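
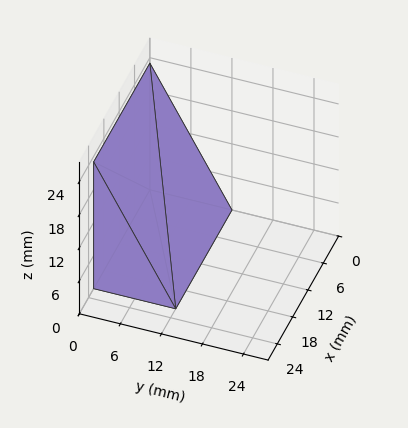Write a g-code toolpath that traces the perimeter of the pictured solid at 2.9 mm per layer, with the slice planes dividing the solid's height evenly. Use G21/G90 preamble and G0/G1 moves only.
Reading the render: the shape is a wedge (ramp): 22 × 12 mm base, rising to 23 mm along the y=0 edge and sloping linearly to z=0 at y=12 (dimensions read to the nearest mm from the axis ticks). For the g-code, the solid's height is divided into equal slices at the stated Δz and each level perimeter traced with G1 moves after a G0 lift.

; perimeter-only toolpath
G21 ; units = mm
G90 ; absolute positioning
G28 ; home
; layer 1
G0 Z2.9
G0 X0.0 Y0.0
G1 X22.0 Y0.0
G1 X22.0 Y10.5
G1 X0.0 Y10.5
G1 X0.0 Y0.0
; layer 2
G0 Z5.8
G0 X0.0 Y0.0
G1 X22.0 Y0.0
G1 X22.0 Y9.0
G1 X0.0 Y9.0
G1 X0.0 Y0.0
; layer 3
G0 Z8.6
G0 X0.0 Y0.0
G1 X22.0 Y0.0
G1 X22.0 Y7.5
G1 X0.0 Y7.5
G1 X0.0 Y0.0
; layer 4
G0 Z11.5
G0 X0.0 Y0.0
G1 X22.0 Y0.0
G1 X22.0 Y6.0
G1 X0.0 Y6.0
G1 X0.0 Y0.0
; layer 5
G0 Z14.4
G0 X0.0 Y0.0
G1 X22.0 Y0.0
G1 X22.0 Y4.5
G1 X0.0 Y4.5
G1 X0.0 Y0.0
; layer 6
G0 Z17.2
G0 X0.0 Y0.0
G1 X22.0 Y0.0
G1 X22.0 Y3.0
G1 X0.0 Y3.0
G1 X0.0 Y0.0
; layer 7
G0 Z20.1
G0 X0.0 Y0.0
G1 X22.0 Y0.0
G1 X22.0 Y1.5
G1 X0.0 Y1.5
G1 X0.0 Y0.0
M2 ; end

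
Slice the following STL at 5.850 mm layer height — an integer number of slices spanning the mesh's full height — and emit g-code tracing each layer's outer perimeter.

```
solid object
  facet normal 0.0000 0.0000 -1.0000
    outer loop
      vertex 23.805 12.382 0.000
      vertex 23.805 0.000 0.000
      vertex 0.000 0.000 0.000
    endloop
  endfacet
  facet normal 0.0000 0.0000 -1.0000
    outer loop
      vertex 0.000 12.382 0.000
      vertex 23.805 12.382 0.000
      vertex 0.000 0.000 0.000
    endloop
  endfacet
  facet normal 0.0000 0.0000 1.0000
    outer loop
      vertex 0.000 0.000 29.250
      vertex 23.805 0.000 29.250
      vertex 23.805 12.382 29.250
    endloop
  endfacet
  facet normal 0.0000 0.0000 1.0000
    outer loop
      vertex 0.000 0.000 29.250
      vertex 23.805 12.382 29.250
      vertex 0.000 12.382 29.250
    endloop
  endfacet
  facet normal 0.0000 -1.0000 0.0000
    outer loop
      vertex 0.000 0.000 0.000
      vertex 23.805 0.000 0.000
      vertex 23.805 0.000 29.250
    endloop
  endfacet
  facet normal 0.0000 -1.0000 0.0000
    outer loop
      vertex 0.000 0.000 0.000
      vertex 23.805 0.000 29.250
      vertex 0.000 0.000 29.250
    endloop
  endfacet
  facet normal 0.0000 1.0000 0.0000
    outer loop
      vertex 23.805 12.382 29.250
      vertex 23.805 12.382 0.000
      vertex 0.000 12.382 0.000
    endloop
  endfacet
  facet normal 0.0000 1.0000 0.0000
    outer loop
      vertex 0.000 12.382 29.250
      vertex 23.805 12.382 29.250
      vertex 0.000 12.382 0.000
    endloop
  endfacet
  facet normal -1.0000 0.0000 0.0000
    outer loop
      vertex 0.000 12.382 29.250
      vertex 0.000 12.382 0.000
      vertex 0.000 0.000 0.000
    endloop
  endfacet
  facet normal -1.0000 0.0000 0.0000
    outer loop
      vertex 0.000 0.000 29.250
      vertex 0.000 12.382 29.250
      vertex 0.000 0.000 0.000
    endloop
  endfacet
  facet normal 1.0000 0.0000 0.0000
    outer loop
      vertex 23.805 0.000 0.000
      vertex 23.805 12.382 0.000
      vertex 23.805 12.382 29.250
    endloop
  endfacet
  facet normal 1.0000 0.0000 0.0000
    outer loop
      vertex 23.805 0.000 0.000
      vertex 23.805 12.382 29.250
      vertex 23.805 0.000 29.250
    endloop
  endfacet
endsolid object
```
; perimeter-only toolpath
G21 ; units = mm
G90 ; absolute positioning
G28 ; home
; layer 1
G0 Z5.850
G0 X0.000 Y0.000
G1 X23.805 Y0.000
G1 X23.805 Y12.382
G1 X0.000 Y12.382
G1 X0.000 Y0.000
; layer 2
G0 Z11.700
G0 X0.000 Y0.000
G1 X23.805 Y0.000
G1 X23.805 Y12.382
G1 X0.000 Y12.382
G1 X0.000 Y0.000
; layer 3
G0 Z17.550
G0 X0.000 Y0.000
G1 X23.805 Y0.000
G1 X23.805 Y12.382
G1 X0.000 Y12.382
G1 X0.000 Y0.000
; layer 4
G0 Z23.400
G0 X0.000 Y0.000
G1 X23.805 Y0.000
G1 X23.805 Y12.382
G1 X0.000 Y12.382
G1 X0.000 Y0.000
; layer 5
G0 Z29.250
G0 X0.000 Y0.000
G1 X23.805 Y0.000
G1 X23.805 Y12.382
G1 X0.000 Y12.382
G1 X0.000 Y0.000
M2 ; end

The solid is a rectangular box, roughly 23.8 × 12.4 mm footprint and 29.2 mm tall. Slicing at Δz = 5.850 mm — 5 equal slices spanning the solid's height, so layer i sits at z = i·h/5 — gives 5 non-empty perimeters. Each is a 4-segment closed polygon; G0 lifts to the layer z and rapids to the start vertex, then G1 traces the edges.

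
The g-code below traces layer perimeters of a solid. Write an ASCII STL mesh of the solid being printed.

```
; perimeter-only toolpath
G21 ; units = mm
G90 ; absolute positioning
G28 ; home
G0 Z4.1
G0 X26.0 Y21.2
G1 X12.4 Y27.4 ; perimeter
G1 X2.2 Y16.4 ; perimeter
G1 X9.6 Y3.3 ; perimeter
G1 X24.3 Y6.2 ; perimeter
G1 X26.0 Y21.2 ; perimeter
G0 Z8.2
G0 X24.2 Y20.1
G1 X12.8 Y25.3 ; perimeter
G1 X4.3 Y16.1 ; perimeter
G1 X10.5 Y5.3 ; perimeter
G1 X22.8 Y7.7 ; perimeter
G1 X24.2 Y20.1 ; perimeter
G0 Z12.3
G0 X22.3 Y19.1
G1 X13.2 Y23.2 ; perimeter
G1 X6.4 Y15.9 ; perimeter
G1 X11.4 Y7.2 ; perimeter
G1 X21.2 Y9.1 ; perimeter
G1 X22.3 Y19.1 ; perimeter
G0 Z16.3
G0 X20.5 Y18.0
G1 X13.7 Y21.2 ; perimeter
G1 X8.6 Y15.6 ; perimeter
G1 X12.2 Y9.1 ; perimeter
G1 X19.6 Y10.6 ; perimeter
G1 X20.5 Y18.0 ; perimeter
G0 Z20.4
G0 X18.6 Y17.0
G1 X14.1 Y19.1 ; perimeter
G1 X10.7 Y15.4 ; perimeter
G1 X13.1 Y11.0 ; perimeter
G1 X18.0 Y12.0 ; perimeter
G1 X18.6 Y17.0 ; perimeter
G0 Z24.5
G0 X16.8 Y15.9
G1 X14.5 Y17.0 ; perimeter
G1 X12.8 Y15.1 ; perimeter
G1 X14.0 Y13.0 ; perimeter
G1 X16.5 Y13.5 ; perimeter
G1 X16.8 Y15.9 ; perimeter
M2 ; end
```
solid part
  facet normal 0.0000 0.0000 -1.0000
    outer loop
      vertex 0.1 16.6 0.0
      vertex 12.0 29.5 0.0
      vertex 27.9 22.2 0.0
    endloop
  endfacet
  facet normal 0.0000 0.0000 -1.0000
    outer loop
      vertex 8.7 1.4 0.0
      vertex 0.1 16.6 0.0
      vertex 27.9 22.2 0.0
    endloop
  endfacet
  facet normal 0.0000 0.0000 -1.0000
    outer loop
      vertex 25.9 4.8 0.0
      vertex 8.7 1.4 0.0
      vertex 27.9 22.2 0.0
    endloop
  endfacet
  facet normal 0.3845 0.8374 0.3885
    outer loop
      vertex 27.9 22.2 0.0
      vertex 12.0 29.5 0.0
      vertex 14.9 14.9 28.6
    endloop
  endfacet
  facet normal -0.6775 0.6250 0.3878
    outer loop
      vertex 12.0 29.5 0.0
      vertex 0.1 16.6 0.0
      vertex 14.9 14.9 28.6
    endloop
  endfacet
  facet normal -0.8021 -0.4538 0.3881
    outer loop
      vertex 0.1 16.6 0.0
      vertex 8.7 1.4 0.0
      vertex 14.9 14.9 28.6
    endloop
  endfacet
  facet normal 0.1787 -0.9041 0.3880
    outer loop
      vertex 8.7 1.4 0.0
      vertex 25.9 4.8 0.0
      vertex 14.9 14.9 28.6
    endloop
  endfacet
  facet normal 0.9152 -0.1052 0.3891
    outer loop
      vertex 25.9 4.8 0.0
      vertex 27.9 22.2 0.0
      vertex 14.9 14.9 28.6
    endloop
  endfacet
endsolid part

The G0 Z moves step by Δz≈4.1 mm. The G1 loops shrink linearly with z, so the solid tapers from its base footprint up to z≈28.6. Closing with a flat bottom cap and the tapered top and triangulating gives 8 facets — a regular 5-sided pyramid, base circumscribed radius ≈ 14.9 mm, apex at z ≈ 28.6 mm.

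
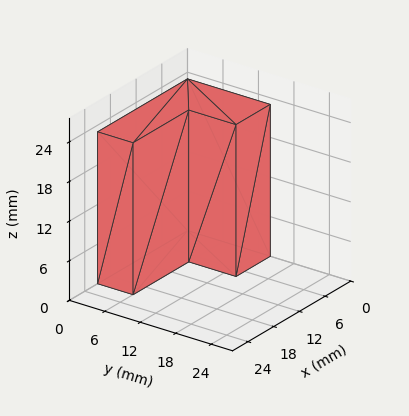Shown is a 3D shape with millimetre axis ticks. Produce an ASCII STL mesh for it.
Reading the render: the shape is an L-shaped prism: outer 21 × 14 mm, arm thicknesses ≈ 6 mm (horizontal) and 8 mm (vertical), extruded 23 mm in z (dimensions read to the nearest mm from the axis ticks). For the STL, each face is triangulated and given an outward normal.

solid part
  facet normal 0.0000 0.0000 -1.0000
    outer loop
      vertex 21.00 6.00 0.00
      vertex 21.00 0.00 0.00
      vertex 0.00 0.00 0.00
    endloop
  endfacet
  facet normal 0.0000 0.0000 -1.0000
    outer loop
      vertex 8.00 6.00 0.00
      vertex 21.00 6.00 0.00
      vertex 0.00 0.00 0.00
    endloop
  endfacet
  facet normal 0.0000 0.0000 -1.0000
    outer loop
      vertex 8.00 14.00 0.00
      vertex 8.00 6.00 0.00
      vertex 0.00 0.00 0.00
    endloop
  endfacet
  facet normal 0.0000 0.0000 -1.0000
    outer loop
      vertex 0.00 14.00 0.00
      vertex 8.00 14.00 0.00
      vertex 0.00 0.00 0.00
    endloop
  endfacet
  facet normal 0.0000 0.0000 1.0000
    outer loop
      vertex 0.00 0.00 23.00
      vertex 21.00 0.00 23.00
      vertex 21.00 6.00 23.00
    endloop
  endfacet
  facet normal 0.0000 0.0000 1.0000
    outer loop
      vertex 0.00 0.00 23.00
      vertex 21.00 6.00 23.00
      vertex 8.00 6.00 23.00
    endloop
  endfacet
  facet normal 0.0000 0.0000 1.0000
    outer loop
      vertex 0.00 0.00 23.00
      vertex 8.00 6.00 23.00
      vertex 8.00 14.00 23.00
    endloop
  endfacet
  facet normal 0.0000 0.0000 1.0000
    outer loop
      vertex 0.00 0.00 23.00
      vertex 8.00 14.00 23.00
      vertex 0.00 14.00 23.00
    endloop
  endfacet
  facet normal 0.0000 -1.0000 0.0000
    outer loop
      vertex 0.00 0.00 0.00
      vertex 21.00 0.00 0.00
      vertex 21.00 0.00 23.00
    endloop
  endfacet
  facet normal 0.0000 -1.0000 0.0000
    outer loop
      vertex 0.00 0.00 0.00
      vertex 21.00 0.00 23.00
      vertex 0.00 0.00 23.00
    endloop
  endfacet
  facet normal 1.0000 0.0000 0.0000
    outer loop
      vertex 21.00 0.00 0.00
      vertex 21.00 6.00 0.00
      vertex 21.00 6.00 23.00
    endloop
  endfacet
  facet normal 1.0000 0.0000 0.0000
    outer loop
      vertex 21.00 0.00 0.00
      vertex 21.00 6.00 23.00
      vertex 21.00 0.00 23.00
    endloop
  endfacet
  facet normal 0.0000 1.0000 0.0000
    outer loop
      vertex 21.00 6.00 0.00
      vertex 8.00 6.00 0.00
      vertex 8.00 6.00 23.00
    endloop
  endfacet
  facet normal 0.0000 1.0000 0.0000
    outer loop
      vertex 21.00 6.00 0.00
      vertex 8.00 6.00 23.00
      vertex 21.00 6.00 23.00
    endloop
  endfacet
  facet normal 1.0000 0.0000 0.0000
    outer loop
      vertex 8.00 6.00 0.00
      vertex 8.00 14.00 0.00
      vertex 8.00 14.00 23.00
    endloop
  endfacet
  facet normal 1.0000 0.0000 0.0000
    outer loop
      vertex 8.00 6.00 0.00
      vertex 8.00 14.00 23.00
      vertex 8.00 6.00 23.00
    endloop
  endfacet
  facet normal 0.0000 1.0000 0.0000
    outer loop
      vertex 8.00 14.00 0.00
      vertex 0.00 14.00 0.00
      vertex 0.00 14.00 23.00
    endloop
  endfacet
  facet normal 0.0000 1.0000 0.0000
    outer loop
      vertex 8.00 14.00 0.00
      vertex 0.00 14.00 23.00
      vertex 8.00 14.00 23.00
    endloop
  endfacet
  facet normal -1.0000 0.0000 0.0000
    outer loop
      vertex 0.00 14.00 0.00
      vertex 0.00 0.00 0.00
      vertex 0.00 0.00 23.00
    endloop
  endfacet
  facet normal -1.0000 0.0000 0.0000
    outer loop
      vertex 0.00 14.00 0.00
      vertex 0.00 0.00 23.00
      vertex 0.00 14.00 23.00
    endloop
  endfacet
endsolid part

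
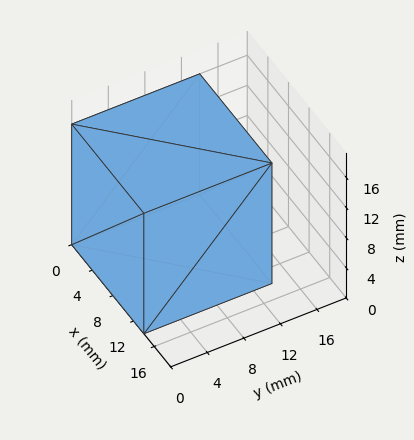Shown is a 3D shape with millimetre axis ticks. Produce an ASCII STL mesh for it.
Reading the render: the shape is a rectangular box, roughly 14 × 14 mm footprint and 16 mm tall (dimensions read to the nearest mm from the axis ticks). For the STL, each face is triangulated and given an outward normal.

solid part
  facet normal 0.0000 0.0000 -1.0000
    outer loop
      vertex 14.000 14.000 0.000
      vertex 14.000 0.000 0.000
      vertex 0.000 0.000 0.000
    endloop
  endfacet
  facet normal 0.0000 0.0000 -1.0000
    outer loop
      vertex 0.000 14.000 0.000
      vertex 14.000 14.000 0.000
      vertex 0.000 0.000 0.000
    endloop
  endfacet
  facet normal 0.0000 0.0000 1.0000
    outer loop
      vertex 0.000 0.000 16.000
      vertex 14.000 0.000 16.000
      vertex 14.000 14.000 16.000
    endloop
  endfacet
  facet normal 0.0000 0.0000 1.0000
    outer loop
      vertex 0.000 0.000 16.000
      vertex 14.000 14.000 16.000
      vertex 0.000 14.000 16.000
    endloop
  endfacet
  facet normal 0.0000 -1.0000 0.0000
    outer loop
      vertex 0.000 0.000 0.000
      vertex 14.000 0.000 0.000
      vertex 14.000 0.000 16.000
    endloop
  endfacet
  facet normal 0.0000 -1.0000 0.0000
    outer loop
      vertex 0.000 0.000 0.000
      vertex 14.000 0.000 16.000
      vertex 0.000 0.000 16.000
    endloop
  endfacet
  facet normal 0.0000 1.0000 0.0000
    outer loop
      vertex 14.000 14.000 16.000
      vertex 14.000 14.000 0.000
      vertex 0.000 14.000 0.000
    endloop
  endfacet
  facet normal 0.0000 1.0000 0.0000
    outer loop
      vertex 0.000 14.000 16.000
      vertex 14.000 14.000 16.000
      vertex 0.000 14.000 0.000
    endloop
  endfacet
  facet normal -1.0000 0.0000 0.0000
    outer loop
      vertex 0.000 14.000 16.000
      vertex 0.000 14.000 0.000
      vertex 0.000 0.000 0.000
    endloop
  endfacet
  facet normal -1.0000 0.0000 0.0000
    outer loop
      vertex 0.000 0.000 16.000
      vertex 0.000 14.000 16.000
      vertex 0.000 0.000 0.000
    endloop
  endfacet
  facet normal 1.0000 0.0000 0.0000
    outer loop
      vertex 14.000 0.000 0.000
      vertex 14.000 14.000 0.000
      vertex 14.000 14.000 16.000
    endloop
  endfacet
  facet normal 1.0000 0.0000 0.0000
    outer loop
      vertex 14.000 0.000 0.000
      vertex 14.000 14.000 16.000
      vertex 14.000 0.000 16.000
    endloop
  endfacet
endsolid part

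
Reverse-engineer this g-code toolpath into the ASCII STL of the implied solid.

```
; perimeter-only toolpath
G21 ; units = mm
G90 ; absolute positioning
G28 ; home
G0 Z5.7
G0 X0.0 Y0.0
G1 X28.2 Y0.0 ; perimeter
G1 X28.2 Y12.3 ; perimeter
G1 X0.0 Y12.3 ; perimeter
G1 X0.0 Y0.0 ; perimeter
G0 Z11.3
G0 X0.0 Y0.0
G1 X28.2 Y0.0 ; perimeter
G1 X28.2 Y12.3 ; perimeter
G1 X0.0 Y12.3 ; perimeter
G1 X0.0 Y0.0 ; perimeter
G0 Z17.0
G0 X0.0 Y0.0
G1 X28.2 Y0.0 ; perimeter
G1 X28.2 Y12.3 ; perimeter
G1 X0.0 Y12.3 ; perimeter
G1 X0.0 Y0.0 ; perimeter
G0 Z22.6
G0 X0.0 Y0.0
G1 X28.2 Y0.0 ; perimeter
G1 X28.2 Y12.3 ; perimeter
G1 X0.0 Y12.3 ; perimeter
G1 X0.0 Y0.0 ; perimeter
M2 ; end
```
solid part
  facet normal 0.0000 0.0000 -1.0000
    outer loop
      vertex 28.2 12.3 0.0
      vertex 28.2 0.0 0.0
      vertex 0.0 0.0 0.0
    endloop
  endfacet
  facet normal 0.0000 0.0000 -1.0000
    outer loop
      vertex 0.0 12.3 0.0
      vertex 28.2 12.3 0.0
      vertex 0.0 0.0 0.0
    endloop
  endfacet
  facet normal 0.0000 0.0000 1.0000
    outer loop
      vertex 0.0 0.0 22.6
      vertex 28.2 0.0 22.6
      vertex 28.2 12.3 22.6
    endloop
  endfacet
  facet normal 0.0000 0.0000 1.0000
    outer loop
      vertex 0.0 0.0 22.6
      vertex 28.2 12.3 22.6
      vertex 0.0 12.3 22.6
    endloop
  endfacet
  facet normal 0.0000 -1.0000 0.0000
    outer loop
      vertex 0.0 0.0 0.0
      vertex 28.2 0.0 0.0
      vertex 28.2 0.0 22.6
    endloop
  endfacet
  facet normal 0.0000 -1.0000 0.0000
    outer loop
      vertex 0.0 0.0 0.0
      vertex 28.2 0.0 22.6
      vertex 0.0 0.0 22.6
    endloop
  endfacet
  facet normal 0.0000 1.0000 0.0000
    outer loop
      vertex 28.2 12.3 22.6
      vertex 28.2 12.3 0.0
      vertex 0.0 12.3 0.0
    endloop
  endfacet
  facet normal 0.0000 1.0000 0.0000
    outer loop
      vertex 0.0 12.3 22.6
      vertex 28.2 12.3 22.6
      vertex 0.0 12.3 0.0
    endloop
  endfacet
  facet normal -1.0000 0.0000 0.0000
    outer loop
      vertex 0.0 12.3 22.6
      vertex 0.0 12.3 0.0
      vertex 0.0 0.0 0.0
    endloop
  endfacet
  facet normal -1.0000 0.0000 0.0000
    outer loop
      vertex 0.0 0.0 22.6
      vertex 0.0 12.3 22.6
      vertex 0.0 0.0 0.0
    endloop
  endfacet
  facet normal 1.0000 0.0000 0.0000
    outer loop
      vertex 28.2 0.0 0.0
      vertex 28.2 12.3 0.0
      vertex 28.2 12.3 22.6
    endloop
  endfacet
  facet normal 1.0000 0.0000 0.0000
    outer loop
      vertex 28.2 0.0 0.0
      vertex 28.2 12.3 22.6
      vertex 28.2 0.0 22.6
    endloop
  endfacet
endsolid part

The G0 Z moves step by Δz≈5.7 mm. Every layer's G1 loop is the same polygon, so the solid is a straight extrusion of it from z=0 to z≈22.6. Closing with flat bottom and top caps and triangulating gives 12 facets — a rectangular box, roughly 28.2 × 12.3 mm footprint and 22.6 mm tall.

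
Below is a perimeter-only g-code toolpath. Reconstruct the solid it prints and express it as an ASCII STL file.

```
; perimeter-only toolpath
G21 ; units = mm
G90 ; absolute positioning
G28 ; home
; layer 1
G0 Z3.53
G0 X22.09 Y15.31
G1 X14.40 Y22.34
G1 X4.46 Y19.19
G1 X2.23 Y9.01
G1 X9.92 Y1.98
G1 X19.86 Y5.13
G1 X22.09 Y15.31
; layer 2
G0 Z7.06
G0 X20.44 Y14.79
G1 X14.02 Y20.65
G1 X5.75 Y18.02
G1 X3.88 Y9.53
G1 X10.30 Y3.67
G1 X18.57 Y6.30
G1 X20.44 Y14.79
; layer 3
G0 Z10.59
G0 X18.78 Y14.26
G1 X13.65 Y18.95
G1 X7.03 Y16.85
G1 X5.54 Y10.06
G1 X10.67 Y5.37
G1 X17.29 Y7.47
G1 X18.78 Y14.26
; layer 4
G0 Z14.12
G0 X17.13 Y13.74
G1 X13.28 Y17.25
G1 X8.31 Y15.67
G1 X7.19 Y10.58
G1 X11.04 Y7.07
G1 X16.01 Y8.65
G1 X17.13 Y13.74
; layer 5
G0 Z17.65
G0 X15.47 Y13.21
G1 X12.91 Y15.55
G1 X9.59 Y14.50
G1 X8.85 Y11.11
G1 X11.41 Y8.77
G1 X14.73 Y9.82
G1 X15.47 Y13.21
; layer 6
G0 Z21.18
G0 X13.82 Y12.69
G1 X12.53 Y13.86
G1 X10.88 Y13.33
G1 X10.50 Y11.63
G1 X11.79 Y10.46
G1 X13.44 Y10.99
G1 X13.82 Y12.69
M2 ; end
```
solid part
  facet normal 0.0000 0.0000 -1.0000
    outer loop
      vertex 3.18 20.36 0.00
      vertex 14.77 24.04 0.00
      vertex 23.75 15.84 0.00
    endloop
  endfacet
  facet normal 0.0000 0.0000 -1.0000
    outer loop
      vertex 0.57 8.48 0.00
      vertex 3.18 20.36 0.00
      vertex 23.75 15.84 0.00
    endloop
  endfacet
  facet normal 0.0000 0.0000 -1.0000
    outer loop
      vertex 9.55 0.28 0.00
      vertex 0.57 8.48 0.00
      vertex 23.75 15.84 0.00
    endloop
  endfacet
  facet normal 0.0000 0.0000 -1.0000
    outer loop
      vertex 21.14 3.96 0.00
      vertex 9.55 0.28 0.00
      vertex 23.75 15.84 0.00
    endloop
  endfacet
  facet normal 0.6203 0.6793 0.3921
    outer loop
      vertex 23.75 15.84 0.00
      vertex 14.77 24.04 0.00
      vertex 12.16 12.16 24.71
    endloop
  endfacet
  facet normal -0.2784 0.8768 0.3921
    outer loop
      vertex 14.77 24.04 0.00
      vertex 3.18 20.36 0.00
      vertex 12.16 12.16 24.71
    endloop
  endfacet
  facet normal -0.8985 0.1974 0.3920
    outer loop
      vertex 3.18 20.36 0.00
      vertex 0.57 8.48 0.00
      vertex 12.16 12.16 24.71
    endloop
  endfacet
  facet normal -0.6203 -0.6793 0.3921
    outer loop
      vertex 0.57 8.48 0.00
      vertex 9.55 0.28 0.00
      vertex 12.16 12.16 24.71
    endloop
  endfacet
  facet normal 0.2784 -0.8768 0.3921
    outer loop
      vertex 9.55 0.28 0.00
      vertex 21.14 3.96 0.00
      vertex 12.16 12.16 24.71
    endloop
  endfacet
  facet normal 0.8985 -0.1974 0.3920
    outer loop
      vertex 21.14 3.96 0.00
      vertex 23.75 15.84 0.00
      vertex 12.16 12.16 24.71
    endloop
  endfacet
endsolid part

The G0 Z moves step by Δz≈3.53 mm. The G1 loops shrink linearly with z, so the solid tapers from its base footprint up to z≈24.7. Closing with a flat bottom cap and the tapered top and triangulating gives 10 facets — a regular 6-sided pyramid, base circumscribed radius ≈ 12.2 mm, apex at z ≈ 24.7 mm.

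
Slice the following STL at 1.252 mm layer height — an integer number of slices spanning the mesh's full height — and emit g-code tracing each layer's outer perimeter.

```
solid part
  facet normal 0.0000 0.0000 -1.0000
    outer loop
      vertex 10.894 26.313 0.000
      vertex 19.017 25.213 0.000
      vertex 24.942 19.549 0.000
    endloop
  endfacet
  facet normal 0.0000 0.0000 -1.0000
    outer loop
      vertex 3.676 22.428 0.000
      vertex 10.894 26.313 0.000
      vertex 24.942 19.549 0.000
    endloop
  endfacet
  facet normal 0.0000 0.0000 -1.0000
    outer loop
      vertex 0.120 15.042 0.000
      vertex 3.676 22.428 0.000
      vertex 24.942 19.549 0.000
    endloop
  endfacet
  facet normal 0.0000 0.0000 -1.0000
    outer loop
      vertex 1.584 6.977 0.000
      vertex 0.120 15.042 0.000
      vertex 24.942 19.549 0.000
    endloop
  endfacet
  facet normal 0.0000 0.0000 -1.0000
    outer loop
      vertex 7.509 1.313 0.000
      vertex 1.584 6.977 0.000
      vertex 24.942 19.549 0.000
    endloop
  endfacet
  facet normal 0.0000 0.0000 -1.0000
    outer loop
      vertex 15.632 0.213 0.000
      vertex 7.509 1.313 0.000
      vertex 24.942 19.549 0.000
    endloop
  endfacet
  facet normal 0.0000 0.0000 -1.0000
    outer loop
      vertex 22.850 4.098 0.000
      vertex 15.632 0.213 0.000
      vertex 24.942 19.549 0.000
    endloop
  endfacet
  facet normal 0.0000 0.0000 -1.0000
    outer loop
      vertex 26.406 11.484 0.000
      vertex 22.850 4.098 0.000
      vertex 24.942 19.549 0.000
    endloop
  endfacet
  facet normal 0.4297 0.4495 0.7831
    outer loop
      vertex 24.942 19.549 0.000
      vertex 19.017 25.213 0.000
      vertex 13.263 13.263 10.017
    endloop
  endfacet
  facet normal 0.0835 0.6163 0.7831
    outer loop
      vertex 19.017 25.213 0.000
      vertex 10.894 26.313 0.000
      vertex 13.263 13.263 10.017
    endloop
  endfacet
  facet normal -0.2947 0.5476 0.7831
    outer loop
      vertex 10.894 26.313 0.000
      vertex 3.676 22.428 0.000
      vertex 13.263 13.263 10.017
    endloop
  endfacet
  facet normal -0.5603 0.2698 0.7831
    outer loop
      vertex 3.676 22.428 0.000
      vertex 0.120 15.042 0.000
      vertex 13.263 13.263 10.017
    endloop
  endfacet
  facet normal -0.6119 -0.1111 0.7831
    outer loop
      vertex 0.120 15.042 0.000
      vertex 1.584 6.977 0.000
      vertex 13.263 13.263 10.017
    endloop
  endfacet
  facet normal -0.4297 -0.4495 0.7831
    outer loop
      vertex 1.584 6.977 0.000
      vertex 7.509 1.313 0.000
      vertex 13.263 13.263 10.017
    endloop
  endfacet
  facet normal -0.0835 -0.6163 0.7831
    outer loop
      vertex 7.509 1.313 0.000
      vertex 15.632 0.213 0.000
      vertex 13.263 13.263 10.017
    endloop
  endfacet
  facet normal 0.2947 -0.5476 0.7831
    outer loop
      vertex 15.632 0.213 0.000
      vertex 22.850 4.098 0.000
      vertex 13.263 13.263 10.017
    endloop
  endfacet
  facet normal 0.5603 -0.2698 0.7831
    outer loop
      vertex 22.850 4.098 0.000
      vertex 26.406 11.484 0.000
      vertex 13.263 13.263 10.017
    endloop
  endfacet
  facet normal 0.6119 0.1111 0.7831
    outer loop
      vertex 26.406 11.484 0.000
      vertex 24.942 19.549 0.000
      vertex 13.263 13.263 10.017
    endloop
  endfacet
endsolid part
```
; perimeter-only toolpath
G21 ; units = mm
G90 ; absolute positioning
G28 ; home
; layer 1
G0 Z1.252
G0 X23.482 Y18.763
G1 X18.298 Y23.719
G1 X11.190 Y24.682
G1 X4.874 Y21.282
G1 X1.763 Y14.820
G1 X3.044 Y7.763
G1 X8.228 Y2.807
G1 X15.336 Y1.844
G1 X21.652 Y5.244
G1 X24.763 Y11.706
G1 X23.482 Y18.763
; layer 2
G0 Z2.504
G0 X22.022 Y17.977
G1 X17.579 Y22.226
G1 X11.486 Y23.050
G1 X6.073 Y20.137
G1 X3.406 Y14.597
G1 X4.504 Y8.549
G1 X8.947 Y4.300
G1 X15.040 Y3.475
G1 X20.453 Y6.389
G1 X23.120 Y11.929
G1 X22.022 Y17.977
; layer 3
G0 Z3.756
G0 X20.562 Y17.192
G1 X16.859 Y20.732
G1 X11.782 Y21.419
G1 X7.271 Y18.991
G1 X5.049 Y14.375
G1 X5.964 Y9.334
G1 X9.667 Y5.794
G1 X14.744 Y5.107
G1 X19.255 Y7.535
G1 X21.477 Y12.151
G1 X20.562 Y17.192
; layer 4
G0 Z5.008
G0 X19.102 Y16.406
G1 X16.140 Y19.238
G1 X12.079 Y19.788
G1 X8.470 Y17.846
G1 X6.691 Y14.152
G1 X7.423 Y10.120
G1 X10.386 Y7.288
G1 X14.447 Y6.738
G1 X18.056 Y8.681
G1 X19.834 Y12.373
G1 X19.102 Y16.406
; layer 5
G0 Z6.261
G0 X17.643 Y15.620
G1 X15.421 Y17.744
G1 X12.375 Y18.157
G1 X9.668 Y16.700
G1 X8.334 Y13.930
G1 X8.883 Y10.906
G1 X11.105 Y8.782
G1 X14.151 Y8.369
G1 X16.858 Y9.826
G1 X18.192 Y12.596
G1 X17.643 Y15.620
; layer 6
G0 Z7.513
G0 X16.183 Y14.835
G1 X14.701 Y16.251
G1 X12.671 Y16.526
G1 X10.866 Y15.554
G1 X9.977 Y13.708
G1 X10.343 Y11.692
G1 X11.825 Y10.276
G1 X13.855 Y10.001
G1 X15.660 Y10.972
G1 X16.549 Y12.818
G1 X16.183 Y14.835
; layer 7
G0 Z8.765
G0 X14.723 Y14.049
G1 X13.982 Y14.757
G1 X12.967 Y14.894
G1 X12.065 Y14.409
G1 X11.620 Y13.485
G1 X11.803 Y12.477
G1 X12.544 Y11.769
G1 X13.559 Y11.632
G1 X14.461 Y12.117
G1 X14.906 Y13.041
G1 X14.723 Y14.049
M2 ; end

The solid is a regular 10-sided pyramid, base circumscribed radius ≈ 13.3 mm, apex at z ≈ 10 mm. Slicing at Δz = 1.252 mm — 8 equal slices spanning the solid's height, so layer i sits at z = i·h/8 — gives 7 non-empty perimeters. Each is a 10-segment closed polygon; G0 lifts to the layer z and rapids to the start vertex, then G1 traces the edges. The cross-section shrinks linearly with z (the slice at the apex is degenerate and omitted).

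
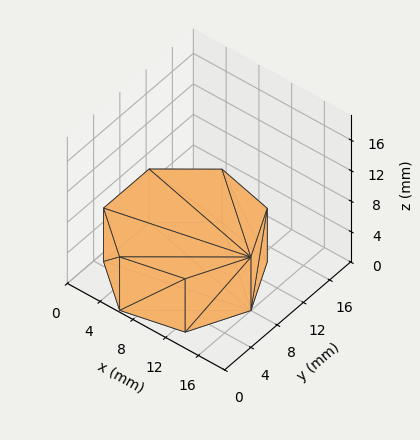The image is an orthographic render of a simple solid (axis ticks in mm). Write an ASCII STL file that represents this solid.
Reading the render: the shape is a regular 7-sided prism (a cylinder approximated with 7 flat sides), circumscribed radius ≈ 8 mm, height ≈ 7 mm (dimensions read to the nearest mm from the axis ticks). For the STL, each face is triangulated and given an outward normal.

solid part
  facet normal 0.0000 0.0000 -1.0000
    outer loop
      vertex 6.220 15.799 0.000
      vertex 12.988 14.255 0.000
      vertex 16.000 8.000 0.000
    endloop
  endfacet
  facet normal 0.0000 0.0000 -1.0000
    outer loop
      vertex 0.792 11.471 0.000
      vertex 6.220 15.799 0.000
      vertex 16.000 8.000 0.000
    endloop
  endfacet
  facet normal 0.0000 0.0000 -1.0000
    outer loop
      vertex 0.792 4.529 0.000
      vertex 0.792 11.471 0.000
      vertex 16.000 8.000 0.000
    endloop
  endfacet
  facet normal 0.0000 0.0000 -1.0000
    outer loop
      vertex 6.220 0.201 0.000
      vertex 0.792 4.529 0.000
      vertex 16.000 8.000 0.000
    endloop
  endfacet
  facet normal 0.0000 0.0000 -1.0000
    outer loop
      vertex 12.988 1.745 0.000
      vertex 6.220 0.201 0.000
      vertex 16.000 8.000 0.000
    endloop
  endfacet
  facet normal 0.0000 0.0000 1.0000
    outer loop
      vertex 16.000 8.000 7.000
      vertex 12.988 14.255 7.000
      vertex 6.220 15.799 7.000
    endloop
  endfacet
  facet normal 0.0000 0.0000 1.0000
    outer loop
      vertex 16.000 8.000 7.000
      vertex 6.220 15.799 7.000
      vertex 0.792 11.471 7.000
    endloop
  endfacet
  facet normal 0.0000 0.0000 1.0000
    outer loop
      vertex 16.000 8.000 7.000
      vertex 0.792 11.471 7.000
      vertex 0.792 4.529 7.000
    endloop
  endfacet
  facet normal 0.0000 0.0000 1.0000
    outer loop
      vertex 16.000 8.000 7.000
      vertex 0.792 4.529 7.000
      vertex 6.220 0.201 7.000
    endloop
  endfacet
  facet normal 0.0000 0.0000 1.0000
    outer loop
      vertex 16.000 8.000 7.000
      vertex 6.220 0.201 7.000
      vertex 12.988 1.745 7.000
    endloop
  endfacet
  facet normal 0.9010 0.4339 0.0000
    outer loop
      vertex 16.000 8.000 0.000
      vertex 12.988 14.255 0.000
      vertex 12.988 14.255 7.000
    endloop
  endfacet
  facet normal 0.9010 0.4339 0.0000
    outer loop
      vertex 16.000 8.000 0.000
      vertex 12.988 14.255 7.000
      vertex 16.000 8.000 7.000
    endloop
  endfacet
  facet normal 0.2224 0.9750 0.0000
    outer loop
      vertex 12.988 14.255 0.000
      vertex 6.220 15.799 0.000
      vertex 6.220 15.799 7.000
    endloop
  endfacet
  facet normal 0.2224 0.9750 0.0000
    outer loop
      vertex 12.988 14.255 0.000
      vertex 6.220 15.799 7.000
      vertex 12.988 14.255 7.000
    endloop
  endfacet
  facet normal -0.6234 0.7819 0.0000
    outer loop
      vertex 6.220 15.799 0.000
      vertex 0.792 11.471 0.000
      vertex 0.792 11.471 7.000
    endloop
  endfacet
  facet normal -0.6234 0.7819 0.0000
    outer loop
      vertex 6.220 15.799 0.000
      vertex 0.792 11.471 7.000
      vertex 6.220 15.799 7.000
    endloop
  endfacet
  facet normal -1.0000 0.0000 0.0000
    outer loop
      vertex 0.792 11.471 0.000
      vertex 0.792 4.529 0.000
      vertex 0.792 4.529 7.000
    endloop
  endfacet
  facet normal -1.0000 0.0000 0.0000
    outer loop
      vertex 0.792 11.471 0.000
      vertex 0.792 4.529 7.000
      vertex 0.792 11.471 7.000
    endloop
  endfacet
  facet normal -0.6234 -0.7819 0.0000
    outer loop
      vertex 0.792 4.529 0.000
      vertex 6.220 0.201 0.000
      vertex 6.220 0.201 7.000
    endloop
  endfacet
  facet normal -0.6234 -0.7819 0.0000
    outer loop
      vertex 0.792 4.529 0.000
      vertex 6.220 0.201 7.000
      vertex 0.792 4.529 7.000
    endloop
  endfacet
  facet normal 0.2224 -0.9750 0.0000
    outer loop
      vertex 6.220 0.201 0.000
      vertex 12.988 1.745 0.000
      vertex 12.988 1.745 7.000
    endloop
  endfacet
  facet normal 0.2224 -0.9750 0.0000
    outer loop
      vertex 6.220 0.201 0.000
      vertex 12.988 1.745 7.000
      vertex 6.220 0.201 7.000
    endloop
  endfacet
  facet normal 0.9010 -0.4339 0.0000
    outer loop
      vertex 12.988 1.745 0.000
      vertex 16.000 8.000 0.000
      vertex 16.000 8.000 7.000
    endloop
  endfacet
  facet normal 0.9010 -0.4339 0.0000
    outer loop
      vertex 12.988 1.745 0.000
      vertex 16.000 8.000 7.000
      vertex 12.988 1.745 7.000
    endloop
  endfacet
endsolid part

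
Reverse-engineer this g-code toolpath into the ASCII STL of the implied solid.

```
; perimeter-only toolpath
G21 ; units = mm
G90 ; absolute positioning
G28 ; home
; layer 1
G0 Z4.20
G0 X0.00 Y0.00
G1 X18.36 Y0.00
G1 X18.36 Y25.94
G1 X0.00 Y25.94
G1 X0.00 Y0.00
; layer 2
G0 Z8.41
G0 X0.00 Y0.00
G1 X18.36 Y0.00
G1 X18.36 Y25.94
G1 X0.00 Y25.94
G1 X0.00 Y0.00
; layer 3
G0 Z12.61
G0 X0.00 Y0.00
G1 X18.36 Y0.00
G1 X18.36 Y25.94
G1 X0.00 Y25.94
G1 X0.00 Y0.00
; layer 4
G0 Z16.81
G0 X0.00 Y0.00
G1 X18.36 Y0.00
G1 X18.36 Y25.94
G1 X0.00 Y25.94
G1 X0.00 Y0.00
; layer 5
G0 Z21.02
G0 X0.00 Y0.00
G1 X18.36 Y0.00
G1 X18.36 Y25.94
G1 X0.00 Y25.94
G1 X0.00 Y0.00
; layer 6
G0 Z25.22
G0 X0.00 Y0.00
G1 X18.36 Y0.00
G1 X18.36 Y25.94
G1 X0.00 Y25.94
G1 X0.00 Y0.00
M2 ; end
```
solid part
  facet normal 0.0000 0.0000 -1.0000
    outer loop
      vertex 18.36 25.94 0.00
      vertex 18.36 0.00 0.00
      vertex 0.00 0.00 0.00
    endloop
  endfacet
  facet normal 0.0000 0.0000 -1.0000
    outer loop
      vertex 0.00 25.94 0.00
      vertex 18.36 25.94 0.00
      vertex 0.00 0.00 0.00
    endloop
  endfacet
  facet normal 0.0000 0.0000 1.0000
    outer loop
      vertex 0.00 0.00 25.22
      vertex 18.36 0.00 25.22
      vertex 18.36 25.94 25.22
    endloop
  endfacet
  facet normal 0.0000 0.0000 1.0000
    outer loop
      vertex 0.00 0.00 25.22
      vertex 18.36 25.94 25.22
      vertex 0.00 25.94 25.22
    endloop
  endfacet
  facet normal 0.0000 -1.0000 0.0000
    outer loop
      vertex 0.00 0.00 0.00
      vertex 18.36 0.00 0.00
      vertex 18.36 0.00 25.22
    endloop
  endfacet
  facet normal 0.0000 -1.0000 0.0000
    outer loop
      vertex 0.00 0.00 0.00
      vertex 18.36 0.00 25.22
      vertex 0.00 0.00 25.22
    endloop
  endfacet
  facet normal 0.0000 1.0000 0.0000
    outer loop
      vertex 18.36 25.94 25.22
      vertex 18.36 25.94 0.00
      vertex 0.00 25.94 0.00
    endloop
  endfacet
  facet normal 0.0000 1.0000 0.0000
    outer loop
      vertex 0.00 25.94 25.22
      vertex 18.36 25.94 25.22
      vertex 0.00 25.94 0.00
    endloop
  endfacet
  facet normal -1.0000 0.0000 0.0000
    outer loop
      vertex 0.00 25.94 25.22
      vertex 0.00 25.94 0.00
      vertex 0.00 0.00 0.00
    endloop
  endfacet
  facet normal -1.0000 0.0000 0.0000
    outer loop
      vertex 0.00 0.00 25.22
      vertex 0.00 25.94 25.22
      vertex 0.00 0.00 0.00
    endloop
  endfacet
  facet normal 1.0000 0.0000 0.0000
    outer loop
      vertex 18.36 0.00 0.00
      vertex 18.36 25.94 0.00
      vertex 18.36 25.94 25.22
    endloop
  endfacet
  facet normal 1.0000 0.0000 0.0000
    outer loop
      vertex 18.36 0.00 0.00
      vertex 18.36 25.94 25.22
      vertex 18.36 0.00 25.22
    endloop
  endfacet
endsolid part

The G0 Z moves step by Δz≈4.20 mm. Every layer's G1 loop is the same polygon, so the solid is a straight extrusion of it from z=0 to z≈25.2. Closing with flat bottom and top caps and triangulating gives 12 facets — a rectangular box, roughly 18.4 × 25.9 mm footprint and 25.2 mm tall.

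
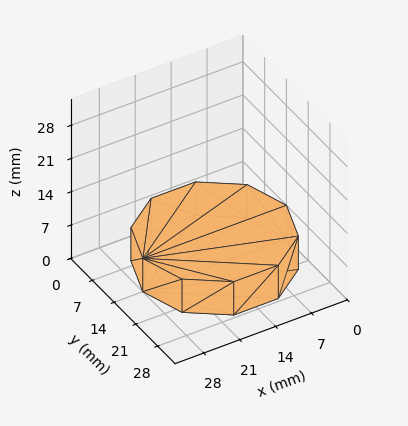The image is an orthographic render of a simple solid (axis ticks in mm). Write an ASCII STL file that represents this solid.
Reading the render: the shape is a regular 10-sided prism (a cylinder approximated with 10 flat sides), circumscribed radius ≈ 14 mm, height ≈ 7 mm (dimensions read to the nearest mm from the axis ticks). For the STL, each face is triangulated and given an outward normal.

solid part
  facet normal 0.0000 0.0000 -1.0000
    outer loop
      vertex 18.33 27.31 0.00
      vertex 25.33 22.23 0.00
      vertex 28.00 14.00 0.00
    endloop
  endfacet
  facet normal 0.0000 0.0000 -1.0000
    outer loop
      vertex 9.67 27.31 0.00
      vertex 18.33 27.31 0.00
      vertex 28.00 14.00 0.00
    endloop
  endfacet
  facet normal 0.0000 0.0000 -1.0000
    outer loop
      vertex 2.67 22.23 0.00
      vertex 9.67 27.31 0.00
      vertex 28.00 14.00 0.00
    endloop
  endfacet
  facet normal 0.0000 0.0000 -1.0000
    outer loop
      vertex 0.00 14.00 0.00
      vertex 2.67 22.23 0.00
      vertex 28.00 14.00 0.00
    endloop
  endfacet
  facet normal 0.0000 0.0000 -1.0000
    outer loop
      vertex 2.67 5.77 0.00
      vertex 0.00 14.00 0.00
      vertex 28.00 14.00 0.00
    endloop
  endfacet
  facet normal 0.0000 0.0000 -1.0000
    outer loop
      vertex 9.67 0.69 0.00
      vertex 2.67 5.77 0.00
      vertex 28.00 14.00 0.00
    endloop
  endfacet
  facet normal 0.0000 0.0000 -1.0000
    outer loop
      vertex 18.33 0.69 0.00
      vertex 9.67 0.69 0.00
      vertex 28.00 14.00 0.00
    endloop
  endfacet
  facet normal 0.0000 0.0000 -1.0000
    outer loop
      vertex 25.33 5.77 0.00
      vertex 18.33 0.69 0.00
      vertex 28.00 14.00 0.00
    endloop
  endfacet
  facet normal 0.0000 0.0000 1.0000
    outer loop
      vertex 28.00 14.00 7.00
      vertex 25.33 22.23 7.00
      vertex 18.33 27.31 7.00
    endloop
  endfacet
  facet normal 0.0000 0.0000 1.0000
    outer loop
      vertex 28.00 14.00 7.00
      vertex 18.33 27.31 7.00
      vertex 9.67 27.31 7.00
    endloop
  endfacet
  facet normal 0.0000 0.0000 1.0000
    outer loop
      vertex 28.00 14.00 7.00
      vertex 9.67 27.31 7.00
      vertex 2.67 22.23 7.00
    endloop
  endfacet
  facet normal 0.0000 0.0000 1.0000
    outer loop
      vertex 28.00 14.00 7.00
      vertex 2.67 22.23 7.00
      vertex 0.00 14.00 7.00
    endloop
  endfacet
  facet normal 0.0000 0.0000 1.0000
    outer loop
      vertex 28.00 14.00 7.00
      vertex 0.00 14.00 7.00
      vertex 2.67 5.77 7.00
    endloop
  endfacet
  facet normal 0.0000 0.0000 1.0000
    outer loop
      vertex 28.00 14.00 7.00
      vertex 2.67 5.77 7.00
      vertex 9.67 0.69 7.00
    endloop
  endfacet
  facet normal 0.0000 0.0000 1.0000
    outer loop
      vertex 28.00 14.00 7.00
      vertex 9.67 0.69 7.00
      vertex 18.33 0.69 7.00
    endloop
  endfacet
  facet normal 0.0000 0.0000 1.0000
    outer loop
      vertex 28.00 14.00 7.00
      vertex 18.33 0.69 7.00
      vertex 25.33 5.77 7.00
    endloop
  endfacet
  facet normal 0.9512 0.3086 0.0000
    outer loop
      vertex 28.00 14.00 0.00
      vertex 25.33 22.23 0.00
      vertex 25.33 22.23 7.00
    endloop
  endfacet
  facet normal 0.9512 0.3086 0.0000
    outer loop
      vertex 28.00 14.00 0.00
      vertex 25.33 22.23 7.00
      vertex 28.00 14.00 7.00
    endloop
  endfacet
  facet normal 0.5873 0.8093 0.0000
    outer loop
      vertex 25.33 22.23 0.00
      vertex 18.33 27.31 0.00
      vertex 18.33 27.31 7.00
    endloop
  endfacet
  facet normal 0.5873 0.8093 0.0000
    outer loop
      vertex 25.33 22.23 0.00
      vertex 18.33 27.31 7.00
      vertex 25.33 22.23 7.00
    endloop
  endfacet
  facet normal 0.0000 1.0000 0.0000
    outer loop
      vertex 18.33 27.31 0.00
      vertex 9.67 27.31 0.00
      vertex 9.67 27.31 7.00
    endloop
  endfacet
  facet normal 0.0000 1.0000 0.0000
    outer loop
      vertex 18.33 27.31 0.00
      vertex 9.67 27.31 7.00
      vertex 18.33 27.31 7.00
    endloop
  endfacet
  facet normal -0.5873 0.8093 0.0000
    outer loop
      vertex 9.67 27.31 0.00
      vertex 2.67 22.23 0.00
      vertex 2.67 22.23 7.00
    endloop
  endfacet
  facet normal -0.5873 0.8093 0.0000
    outer loop
      vertex 9.67 27.31 0.00
      vertex 2.67 22.23 7.00
      vertex 9.67 27.31 7.00
    endloop
  endfacet
  facet normal -0.9512 0.3086 0.0000
    outer loop
      vertex 2.67 22.23 0.00
      vertex 0.00 14.00 0.00
      vertex 0.00 14.00 7.00
    endloop
  endfacet
  facet normal -0.9512 0.3086 0.0000
    outer loop
      vertex 2.67 22.23 0.00
      vertex 0.00 14.00 7.00
      vertex 2.67 22.23 7.00
    endloop
  endfacet
  facet normal -0.9512 -0.3086 0.0000
    outer loop
      vertex 0.00 14.00 0.00
      vertex 2.67 5.77 0.00
      vertex 2.67 5.77 7.00
    endloop
  endfacet
  facet normal -0.9512 -0.3086 0.0000
    outer loop
      vertex 0.00 14.00 0.00
      vertex 2.67 5.77 7.00
      vertex 0.00 14.00 7.00
    endloop
  endfacet
  facet normal -0.5873 -0.8093 0.0000
    outer loop
      vertex 2.67 5.77 0.00
      vertex 9.67 0.69 0.00
      vertex 9.67 0.69 7.00
    endloop
  endfacet
  facet normal -0.5873 -0.8093 0.0000
    outer loop
      vertex 2.67 5.77 0.00
      vertex 9.67 0.69 7.00
      vertex 2.67 5.77 7.00
    endloop
  endfacet
  facet normal 0.0000 -1.0000 0.0000
    outer loop
      vertex 9.67 0.69 0.00
      vertex 18.33 0.69 0.00
      vertex 18.33 0.69 7.00
    endloop
  endfacet
  facet normal 0.0000 -1.0000 0.0000
    outer loop
      vertex 9.67 0.69 0.00
      vertex 18.33 0.69 7.00
      vertex 9.67 0.69 7.00
    endloop
  endfacet
  facet normal 0.5873 -0.8093 0.0000
    outer loop
      vertex 18.33 0.69 0.00
      vertex 25.33 5.77 0.00
      vertex 25.33 5.77 7.00
    endloop
  endfacet
  facet normal 0.5873 -0.8093 0.0000
    outer loop
      vertex 18.33 0.69 0.00
      vertex 25.33 5.77 7.00
      vertex 18.33 0.69 7.00
    endloop
  endfacet
  facet normal 0.9512 -0.3086 0.0000
    outer loop
      vertex 25.33 5.77 0.00
      vertex 28.00 14.00 0.00
      vertex 28.00 14.00 7.00
    endloop
  endfacet
  facet normal 0.9512 -0.3086 0.0000
    outer loop
      vertex 25.33 5.77 0.00
      vertex 28.00 14.00 7.00
      vertex 25.33 5.77 7.00
    endloop
  endfacet
endsolid part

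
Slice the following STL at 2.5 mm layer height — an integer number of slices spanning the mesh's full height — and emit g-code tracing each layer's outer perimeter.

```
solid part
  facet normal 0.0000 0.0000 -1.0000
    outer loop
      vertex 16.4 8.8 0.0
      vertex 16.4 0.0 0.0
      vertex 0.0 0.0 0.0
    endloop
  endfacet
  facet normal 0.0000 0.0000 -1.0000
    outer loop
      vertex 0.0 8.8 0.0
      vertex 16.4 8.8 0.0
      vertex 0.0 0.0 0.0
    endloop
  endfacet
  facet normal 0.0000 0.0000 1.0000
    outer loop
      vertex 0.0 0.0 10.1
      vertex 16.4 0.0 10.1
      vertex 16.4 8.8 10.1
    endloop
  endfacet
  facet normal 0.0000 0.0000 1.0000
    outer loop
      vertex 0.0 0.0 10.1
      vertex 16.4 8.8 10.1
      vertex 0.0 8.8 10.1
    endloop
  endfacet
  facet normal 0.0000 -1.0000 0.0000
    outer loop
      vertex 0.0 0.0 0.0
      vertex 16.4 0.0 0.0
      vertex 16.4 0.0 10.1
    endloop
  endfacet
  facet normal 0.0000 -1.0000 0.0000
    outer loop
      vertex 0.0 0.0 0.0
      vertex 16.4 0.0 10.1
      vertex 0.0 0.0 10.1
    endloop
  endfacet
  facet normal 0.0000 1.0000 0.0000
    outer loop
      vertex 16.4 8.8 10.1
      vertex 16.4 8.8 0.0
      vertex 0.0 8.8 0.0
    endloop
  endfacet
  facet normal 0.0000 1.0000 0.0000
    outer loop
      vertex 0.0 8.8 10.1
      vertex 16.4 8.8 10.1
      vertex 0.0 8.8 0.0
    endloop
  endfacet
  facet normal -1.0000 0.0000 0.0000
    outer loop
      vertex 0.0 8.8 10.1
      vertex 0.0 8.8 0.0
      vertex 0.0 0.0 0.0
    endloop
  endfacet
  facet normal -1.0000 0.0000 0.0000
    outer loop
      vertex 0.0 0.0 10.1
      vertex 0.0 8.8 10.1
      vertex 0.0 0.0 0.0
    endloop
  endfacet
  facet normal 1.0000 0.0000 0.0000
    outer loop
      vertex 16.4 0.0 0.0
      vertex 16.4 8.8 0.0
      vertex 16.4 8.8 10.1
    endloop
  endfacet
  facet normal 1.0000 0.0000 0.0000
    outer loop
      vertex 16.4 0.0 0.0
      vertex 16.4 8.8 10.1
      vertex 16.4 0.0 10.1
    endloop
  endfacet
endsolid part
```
; perimeter-only toolpath
G21 ; units = mm
G90 ; absolute positioning
G28 ; home
; layer 1
G0 Z2.5
G0 X0.0 Y0.0
G1 X16.4 Y0.0
G1 X16.4 Y8.8
G1 X0.0 Y8.8
G1 X0.0 Y0.0
; layer 2
G0 Z5.0
G0 X0.0 Y0.0
G1 X16.4 Y0.0
G1 X16.4 Y8.8
G1 X0.0 Y8.8
G1 X0.0 Y0.0
; layer 3
G0 Z7.6
G0 X0.0 Y0.0
G1 X16.4 Y0.0
G1 X16.4 Y8.8
G1 X0.0 Y8.8
G1 X0.0 Y0.0
; layer 4
G0 Z10.1
G0 X0.0 Y0.0
G1 X16.4 Y0.0
G1 X16.4 Y8.8
G1 X0.0 Y8.8
G1 X0.0 Y0.0
M2 ; end

The solid is a rectangular box, roughly 16.4 × 8.8 mm footprint and 10.1 mm tall. Slicing at Δz = 2.5 mm — 4 equal slices spanning the solid's height, so layer i sits at z = i·h/4 — gives 4 non-empty perimeters. Each is a 4-segment closed polygon; G0 lifts to the layer z and rapids to the start vertex, then G1 traces the edges.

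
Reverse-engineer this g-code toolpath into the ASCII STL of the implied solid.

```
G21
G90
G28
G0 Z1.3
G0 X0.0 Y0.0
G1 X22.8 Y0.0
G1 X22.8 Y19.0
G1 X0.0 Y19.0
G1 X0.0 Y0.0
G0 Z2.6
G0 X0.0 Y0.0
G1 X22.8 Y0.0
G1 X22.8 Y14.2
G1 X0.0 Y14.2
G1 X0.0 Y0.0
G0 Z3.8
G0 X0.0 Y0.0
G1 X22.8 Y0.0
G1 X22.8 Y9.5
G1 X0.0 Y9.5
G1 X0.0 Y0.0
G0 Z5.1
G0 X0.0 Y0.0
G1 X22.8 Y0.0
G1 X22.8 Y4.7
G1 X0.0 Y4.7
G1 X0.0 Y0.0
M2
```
solid part
  facet normal 0.0000 0.0000 -1.0000
    outer loop
      vertex 22.8 23.7 0.0
      vertex 22.8 0.0 0.0
      vertex 0.0 0.0 0.0
    endloop
  endfacet
  facet normal 0.0000 0.0000 -1.0000
    outer loop
      vertex 0.0 23.7 0.0
      vertex 22.8 23.7 0.0
      vertex 0.0 0.0 0.0
    endloop
  endfacet
  facet normal 0.0000 -1.0000 0.0000
    outer loop
      vertex 0.0 0.0 0.0
      vertex 22.8 0.0 0.0
      vertex 22.8 0.0 6.4
    endloop
  endfacet
  facet normal 0.0000 -1.0000 0.0000
    outer loop
      vertex 0.0 0.0 0.0
      vertex 22.8 0.0 6.4
      vertex 0.0 0.0 6.4
    endloop
  endfacet
  facet normal 0.0000 0.2607 0.9654
    outer loop
      vertex 0.0 0.0 6.4
      vertex 22.8 0.0 6.4
      vertex 22.8 23.7 0.0
    endloop
  endfacet
  facet normal 0.0000 0.2607 0.9654
    outer loop
      vertex 0.0 0.0 6.4
      vertex 22.8 23.7 0.0
      vertex 0.0 23.7 0.0
    endloop
  endfacet
  facet normal -1.0000 0.0000 0.0000
    outer loop
      vertex 0.0 0.0 6.4
      vertex 0.0 23.7 0.0
      vertex 0.0 0.0 0.0
    endloop
  endfacet
  facet normal 1.0000 0.0000 0.0000
    outer loop
      vertex 22.8 0.0 0.0
      vertex 22.8 23.7 0.0
      vertex 22.8 0.0 6.4
    endloop
  endfacet
endsolid part

The G0 Z moves step by Δz≈1.3 mm. The G1 loops shrink linearly with z, so the solid tapers from its base footprint up to z≈6.4. Closing with a flat bottom cap and the tapered top and triangulating gives 8 facets — a wedge (ramp): 22.8 × 23.7 mm base, rising to 6.4 mm along the y=0 edge and sloping linearly to z=0 at y=23.7.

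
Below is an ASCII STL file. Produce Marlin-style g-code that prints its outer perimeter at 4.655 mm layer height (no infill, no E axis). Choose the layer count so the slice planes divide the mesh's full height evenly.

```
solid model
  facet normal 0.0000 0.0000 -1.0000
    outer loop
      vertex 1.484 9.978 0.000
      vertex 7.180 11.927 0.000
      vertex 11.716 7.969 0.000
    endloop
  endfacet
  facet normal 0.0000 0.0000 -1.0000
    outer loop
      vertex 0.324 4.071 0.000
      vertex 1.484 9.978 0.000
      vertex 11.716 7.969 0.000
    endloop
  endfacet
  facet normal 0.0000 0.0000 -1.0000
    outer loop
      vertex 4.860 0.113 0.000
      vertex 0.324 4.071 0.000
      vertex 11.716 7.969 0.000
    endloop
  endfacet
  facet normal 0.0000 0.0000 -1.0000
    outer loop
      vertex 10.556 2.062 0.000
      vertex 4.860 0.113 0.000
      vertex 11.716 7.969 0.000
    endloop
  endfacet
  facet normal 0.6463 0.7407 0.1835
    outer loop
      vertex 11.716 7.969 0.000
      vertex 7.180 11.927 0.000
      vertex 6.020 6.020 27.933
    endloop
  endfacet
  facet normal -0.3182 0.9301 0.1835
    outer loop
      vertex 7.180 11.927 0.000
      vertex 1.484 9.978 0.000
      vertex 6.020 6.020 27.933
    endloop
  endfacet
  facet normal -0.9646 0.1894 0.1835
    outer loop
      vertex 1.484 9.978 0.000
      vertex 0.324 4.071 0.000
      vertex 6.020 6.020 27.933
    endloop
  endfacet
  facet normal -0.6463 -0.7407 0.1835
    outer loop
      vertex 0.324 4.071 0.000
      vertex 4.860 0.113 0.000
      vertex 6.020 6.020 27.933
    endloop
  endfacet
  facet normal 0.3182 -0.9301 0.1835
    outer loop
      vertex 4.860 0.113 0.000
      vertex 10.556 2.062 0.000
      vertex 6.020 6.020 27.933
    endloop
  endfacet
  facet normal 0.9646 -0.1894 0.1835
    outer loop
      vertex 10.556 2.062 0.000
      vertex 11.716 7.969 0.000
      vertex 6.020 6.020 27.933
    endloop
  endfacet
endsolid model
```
; perimeter-only toolpath
G21 ; units = mm
G90 ; absolute positioning
G28 ; home
; layer 1
G0 Z4.655
G0 X10.767 Y7.644
G1 X6.987 Y10.942
G1 X2.240 Y9.318
G1 X1.273 Y4.396
G1 X5.053 Y1.097
G1 X9.800 Y2.722
G1 X10.767 Y7.644
; layer 2
G0 Z9.311
G0 X9.817 Y7.319
G1 X6.793 Y9.958
G1 X2.996 Y8.659
G1 X2.223 Y4.721
G1 X5.247 Y2.082
G1 X9.044 Y3.381
G1 X9.817 Y7.319
; layer 3
G0 Z13.966
G0 X8.868 Y6.995
G1 X6.600 Y8.973
G1 X3.752 Y7.999
G1 X3.172 Y5.045
G1 X5.440 Y3.067
G1 X8.288 Y4.041
G1 X8.868 Y6.995
; layer 4
G0 Z18.622
G0 X7.919 Y6.670
G1 X6.407 Y7.989
G1 X4.508 Y7.339
G1 X4.121 Y5.370
G1 X5.633 Y4.051
G1 X7.532 Y4.701
G1 X7.919 Y6.670
; layer 5
G0 Z23.277
G0 X6.969 Y6.345
G1 X6.213 Y7.004
G1 X5.264 Y6.680
G1 X5.071 Y5.695
G1 X5.827 Y5.035
G1 X6.776 Y5.360
G1 X6.969 Y6.345
M2 ; end

The solid is a regular 6-sided pyramid, base circumscribed radius ≈ 6.02 mm, apex at z ≈ 27.9 mm. Slicing at Δz = 4.655 mm — 6 equal slices spanning the solid's height, so layer i sits at z = i·h/6 — gives 5 non-empty perimeters. Each is a 6-segment closed polygon; G0 lifts to the layer z and rapids to the start vertex, then G1 traces the edges. The cross-section shrinks linearly with z (the slice at the apex is degenerate and omitted).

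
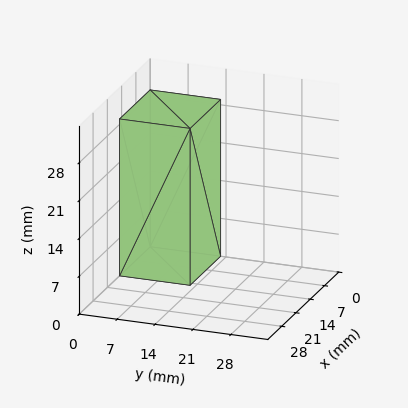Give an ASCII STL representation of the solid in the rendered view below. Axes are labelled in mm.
Reading the render: the shape is a rectangular box, roughly 15 × 13 mm footprint and 29 mm tall (dimensions read to the nearest mm from the axis ticks). For the STL, each face is triangulated and given an outward normal.

solid part
  facet normal 0.0000 0.0000 -1.0000
    outer loop
      vertex 15.000 13.000 0.000
      vertex 15.000 0.000 0.000
      vertex 0.000 0.000 0.000
    endloop
  endfacet
  facet normal 0.0000 0.0000 -1.0000
    outer loop
      vertex 0.000 13.000 0.000
      vertex 15.000 13.000 0.000
      vertex 0.000 0.000 0.000
    endloop
  endfacet
  facet normal 0.0000 0.0000 1.0000
    outer loop
      vertex 0.000 0.000 29.000
      vertex 15.000 0.000 29.000
      vertex 15.000 13.000 29.000
    endloop
  endfacet
  facet normal 0.0000 0.0000 1.0000
    outer loop
      vertex 0.000 0.000 29.000
      vertex 15.000 13.000 29.000
      vertex 0.000 13.000 29.000
    endloop
  endfacet
  facet normal 0.0000 -1.0000 0.0000
    outer loop
      vertex 0.000 0.000 0.000
      vertex 15.000 0.000 0.000
      vertex 15.000 0.000 29.000
    endloop
  endfacet
  facet normal 0.0000 -1.0000 0.0000
    outer loop
      vertex 0.000 0.000 0.000
      vertex 15.000 0.000 29.000
      vertex 0.000 0.000 29.000
    endloop
  endfacet
  facet normal 0.0000 1.0000 0.0000
    outer loop
      vertex 15.000 13.000 29.000
      vertex 15.000 13.000 0.000
      vertex 0.000 13.000 0.000
    endloop
  endfacet
  facet normal 0.0000 1.0000 0.0000
    outer loop
      vertex 0.000 13.000 29.000
      vertex 15.000 13.000 29.000
      vertex 0.000 13.000 0.000
    endloop
  endfacet
  facet normal -1.0000 0.0000 0.0000
    outer loop
      vertex 0.000 13.000 29.000
      vertex 0.000 13.000 0.000
      vertex 0.000 0.000 0.000
    endloop
  endfacet
  facet normal -1.0000 0.0000 0.0000
    outer loop
      vertex 0.000 0.000 29.000
      vertex 0.000 13.000 29.000
      vertex 0.000 0.000 0.000
    endloop
  endfacet
  facet normal 1.0000 0.0000 0.0000
    outer loop
      vertex 15.000 0.000 0.000
      vertex 15.000 13.000 0.000
      vertex 15.000 13.000 29.000
    endloop
  endfacet
  facet normal 1.0000 0.0000 0.0000
    outer loop
      vertex 15.000 0.000 0.000
      vertex 15.000 13.000 29.000
      vertex 15.000 0.000 29.000
    endloop
  endfacet
endsolid part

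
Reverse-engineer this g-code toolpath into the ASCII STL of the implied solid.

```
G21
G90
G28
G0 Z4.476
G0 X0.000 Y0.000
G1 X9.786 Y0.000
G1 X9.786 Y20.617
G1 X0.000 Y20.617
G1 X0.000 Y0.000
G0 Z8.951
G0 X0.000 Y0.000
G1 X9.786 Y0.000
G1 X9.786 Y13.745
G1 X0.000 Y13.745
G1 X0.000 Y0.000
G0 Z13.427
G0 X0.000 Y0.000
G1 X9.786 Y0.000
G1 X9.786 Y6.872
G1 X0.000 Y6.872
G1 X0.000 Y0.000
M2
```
solid part
  facet normal 0.0000 0.0000 -1.0000
    outer loop
      vertex 9.786 27.490 0.000
      vertex 9.786 0.000 0.000
      vertex 0.000 0.000 0.000
    endloop
  endfacet
  facet normal 0.0000 0.0000 -1.0000
    outer loop
      vertex 0.000 27.490 0.000
      vertex 9.786 27.490 0.000
      vertex 0.000 0.000 0.000
    endloop
  endfacet
  facet normal 0.0000 -1.0000 0.0000
    outer loop
      vertex 0.000 0.000 0.000
      vertex 9.786 0.000 0.000
      vertex 9.786 0.000 17.903
    endloop
  endfacet
  facet normal 0.0000 -1.0000 0.0000
    outer loop
      vertex 0.000 0.000 0.000
      vertex 9.786 0.000 17.903
      vertex 0.000 0.000 17.903
    endloop
  endfacet
  facet normal 0.0000 0.5457 0.8380
    outer loop
      vertex 0.000 0.000 17.903
      vertex 9.786 0.000 17.903
      vertex 9.786 27.490 0.000
    endloop
  endfacet
  facet normal 0.0000 0.5457 0.8380
    outer loop
      vertex 0.000 0.000 17.903
      vertex 9.786 27.490 0.000
      vertex 0.000 27.490 0.000
    endloop
  endfacet
  facet normal -1.0000 0.0000 0.0000
    outer loop
      vertex 0.000 0.000 17.903
      vertex 0.000 27.490 0.000
      vertex 0.000 0.000 0.000
    endloop
  endfacet
  facet normal 1.0000 0.0000 0.0000
    outer loop
      vertex 9.786 0.000 0.000
      vertex 9.786 27.490 0.000
      vertex 9.786 0.000 17.903
    endloop
  endfacet
endsolid part

The G0 Z moves step by Δz≈4.476 mm. The G1 loops shrink linearly with z, so the solid tapers from its base footprint up to z≈17.9. Closing with a flat bottom cap and the tapered top and triangulating gives 8 facets — a wedge (ramp): 9.79 × 27.5 mm base, rising to 17.9 mm along the y=0 edge and sloping linearly to z=0 at y=27.5.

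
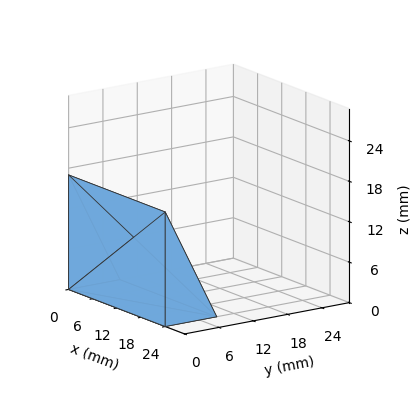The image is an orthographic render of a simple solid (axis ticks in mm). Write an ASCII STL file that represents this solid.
Reading the render: the shape is a wedge (ramp): 24 × 9 mm base, rising to 17 mm along the y=0 edge and sloping linearly to z=0 at y=9 (dimensions read to the nearest mm from the axis ticks). For the STL, each face is triangulated and given an outward normal.

solid part
  facet normal 0.0000 0.0000 -1.0000
    outer loop
      vertex 24.000 9.000 0.000
      vertex 24.000 0.000 0.000
      vertex 0.000 0.000 0.000
    endloop
  endfacet
  facet normal 0.0000 0.0000 -1.0000
    outer loop
      vertex 0.000 9.000 0.000
      vertex 24.000 9.000 0.000
      vertex 0.000 0.000 0.000
    endloop
  endfacet
  facet normal 0.0000 -1.0000 0.0000
    outer loop
      vertex 0.000 0.000 0.000
      vertex 24.000 0.000 0.000
      vertex 24.000 0.000 17.000
    endloop
  endfacet
  facet normal 0.0000 -1.0000 0.0000
    outer loop
      vertex 0.000 0.000 0.000
      vertex 24.000 0.000 17.000
      vertex 0.000 0.000 17.000
    endloop
  endfacet
  facet normal 0.0000 0.8838 0.4679
    outer loop
      vertex 0.000 0.000 17.000
      vertex 24.000 0.000 17.000
      vertex 24.000 9.000 0.000
    endloop
  endfacet
  facet normal 0.0000 0.8838 0.4679
    outer loop
      vertex 0.000 0.000 17.000
      vertex 24.000 9.000 0.000
      vertex 0.000 9.000 0.000
    endloop
  endfacet
  facet normal -1.0000 0.0000 0.0000
    outer loop
      vertex 0.000 0.000 17.000
      vertex 0.000 9.000 0.000
      vertex 0.000 0.000 0.000
    endloop
  endfacet
  facet normal 1.0000 0.0000 0.0000
    outer loop
      vertex 24.000 0.000 0.000
      vertex 24.000 9.000 0.000
      vertex 24.000 0.000 17.000
    endloop
  endfacet
endsolid part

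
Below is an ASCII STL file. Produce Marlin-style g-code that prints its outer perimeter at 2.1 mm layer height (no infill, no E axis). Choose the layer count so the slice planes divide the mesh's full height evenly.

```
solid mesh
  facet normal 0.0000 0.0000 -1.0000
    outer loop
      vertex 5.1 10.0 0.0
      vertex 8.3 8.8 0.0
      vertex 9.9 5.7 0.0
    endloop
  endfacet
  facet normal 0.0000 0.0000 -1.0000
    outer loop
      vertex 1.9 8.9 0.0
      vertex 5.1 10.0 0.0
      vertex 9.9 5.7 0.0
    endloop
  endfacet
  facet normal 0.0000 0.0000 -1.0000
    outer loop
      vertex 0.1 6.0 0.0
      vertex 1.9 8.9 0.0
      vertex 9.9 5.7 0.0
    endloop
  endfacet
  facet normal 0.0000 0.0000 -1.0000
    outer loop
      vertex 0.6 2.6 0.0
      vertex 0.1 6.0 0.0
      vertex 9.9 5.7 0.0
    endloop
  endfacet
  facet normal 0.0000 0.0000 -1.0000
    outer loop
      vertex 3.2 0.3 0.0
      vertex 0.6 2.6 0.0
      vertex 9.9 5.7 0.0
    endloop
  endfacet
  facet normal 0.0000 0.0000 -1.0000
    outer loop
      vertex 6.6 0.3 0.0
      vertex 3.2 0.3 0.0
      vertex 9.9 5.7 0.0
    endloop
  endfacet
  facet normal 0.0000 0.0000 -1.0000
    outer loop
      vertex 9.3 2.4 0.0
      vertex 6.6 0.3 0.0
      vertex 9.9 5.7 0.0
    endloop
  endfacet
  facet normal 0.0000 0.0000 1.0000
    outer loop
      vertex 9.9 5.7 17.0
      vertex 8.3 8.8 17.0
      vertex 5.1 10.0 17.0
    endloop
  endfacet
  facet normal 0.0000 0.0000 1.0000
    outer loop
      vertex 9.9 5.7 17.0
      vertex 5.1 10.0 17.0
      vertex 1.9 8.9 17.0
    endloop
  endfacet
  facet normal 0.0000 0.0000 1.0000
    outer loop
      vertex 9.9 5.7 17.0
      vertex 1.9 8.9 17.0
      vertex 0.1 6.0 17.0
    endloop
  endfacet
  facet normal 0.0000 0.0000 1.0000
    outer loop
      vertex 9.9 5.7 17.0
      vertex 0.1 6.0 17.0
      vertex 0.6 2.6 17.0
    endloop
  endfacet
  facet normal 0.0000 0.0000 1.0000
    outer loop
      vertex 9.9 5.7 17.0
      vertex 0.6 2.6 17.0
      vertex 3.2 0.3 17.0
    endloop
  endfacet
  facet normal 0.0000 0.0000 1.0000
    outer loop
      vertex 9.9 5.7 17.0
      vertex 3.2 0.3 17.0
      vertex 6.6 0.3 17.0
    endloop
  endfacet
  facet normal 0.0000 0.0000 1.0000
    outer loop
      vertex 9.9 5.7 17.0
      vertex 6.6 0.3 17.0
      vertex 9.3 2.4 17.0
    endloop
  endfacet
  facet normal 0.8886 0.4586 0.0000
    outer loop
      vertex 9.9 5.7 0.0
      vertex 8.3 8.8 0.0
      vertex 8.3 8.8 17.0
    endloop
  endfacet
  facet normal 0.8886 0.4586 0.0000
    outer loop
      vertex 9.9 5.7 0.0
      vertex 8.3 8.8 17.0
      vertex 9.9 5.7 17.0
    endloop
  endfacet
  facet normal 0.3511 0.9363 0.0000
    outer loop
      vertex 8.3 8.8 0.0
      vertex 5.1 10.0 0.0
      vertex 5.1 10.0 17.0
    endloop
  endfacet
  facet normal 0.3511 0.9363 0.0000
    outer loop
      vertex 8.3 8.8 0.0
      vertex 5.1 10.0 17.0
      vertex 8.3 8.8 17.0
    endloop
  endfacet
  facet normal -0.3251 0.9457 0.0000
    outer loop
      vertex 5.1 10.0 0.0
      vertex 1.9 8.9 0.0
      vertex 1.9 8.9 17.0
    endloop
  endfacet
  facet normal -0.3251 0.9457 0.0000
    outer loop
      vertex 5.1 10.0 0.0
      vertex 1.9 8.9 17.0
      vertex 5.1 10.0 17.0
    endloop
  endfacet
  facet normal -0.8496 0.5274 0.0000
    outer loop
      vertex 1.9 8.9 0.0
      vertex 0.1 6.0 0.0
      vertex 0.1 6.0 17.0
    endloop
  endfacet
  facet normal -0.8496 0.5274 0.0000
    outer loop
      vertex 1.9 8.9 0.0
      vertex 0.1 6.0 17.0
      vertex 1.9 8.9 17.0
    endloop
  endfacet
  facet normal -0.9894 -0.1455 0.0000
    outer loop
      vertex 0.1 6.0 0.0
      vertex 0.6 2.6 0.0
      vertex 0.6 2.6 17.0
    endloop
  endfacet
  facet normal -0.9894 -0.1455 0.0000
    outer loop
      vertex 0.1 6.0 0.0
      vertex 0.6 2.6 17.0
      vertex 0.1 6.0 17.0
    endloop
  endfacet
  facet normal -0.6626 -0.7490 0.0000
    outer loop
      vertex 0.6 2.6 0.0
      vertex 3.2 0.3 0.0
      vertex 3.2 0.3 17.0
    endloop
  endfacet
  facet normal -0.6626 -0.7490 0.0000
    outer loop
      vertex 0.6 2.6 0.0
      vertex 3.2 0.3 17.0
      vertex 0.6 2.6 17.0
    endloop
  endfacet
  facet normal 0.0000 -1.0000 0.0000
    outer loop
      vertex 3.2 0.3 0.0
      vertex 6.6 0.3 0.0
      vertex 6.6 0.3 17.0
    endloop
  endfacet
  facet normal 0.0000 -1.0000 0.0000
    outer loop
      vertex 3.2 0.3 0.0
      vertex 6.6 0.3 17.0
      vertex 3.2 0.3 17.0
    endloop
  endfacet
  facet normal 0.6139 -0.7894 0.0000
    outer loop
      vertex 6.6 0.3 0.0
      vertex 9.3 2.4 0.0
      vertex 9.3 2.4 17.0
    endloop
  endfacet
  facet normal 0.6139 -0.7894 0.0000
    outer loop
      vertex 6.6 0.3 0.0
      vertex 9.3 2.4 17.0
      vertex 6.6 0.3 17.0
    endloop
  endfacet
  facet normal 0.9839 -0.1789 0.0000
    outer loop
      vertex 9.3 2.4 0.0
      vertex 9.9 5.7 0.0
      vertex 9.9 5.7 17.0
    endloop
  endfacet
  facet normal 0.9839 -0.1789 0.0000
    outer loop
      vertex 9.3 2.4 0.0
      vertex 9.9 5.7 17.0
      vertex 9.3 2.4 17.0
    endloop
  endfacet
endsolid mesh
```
; perimeter-only toolpath
G21 ; units = mm
G90 ; absolute positioning
G28 ; home
; layer 1
G0 Z2.1
G0 X9.9 Y5.7
G1 X8.3 Y8.8
G1 X5.1 Y10.0
G1 X1.9 Y8.9
G1 X0.1 Y6.0
G1 X0.6 Y2.6
G1 X3.2 Y0.3
G1 X6.6 Y0.3
G1 X9.3 Y2.4
G1 X9.9 Y5.7
; layer 2
G0 Z4.2
G0 X9.9 Y5.7
G1 X8.3 Y8.8
G1 X5.1 Y10.0
G1 X1.9 Y8.9
G1 X0.1 Y6.0
G1 X0.6 Y2.6
G1 X3.2 Y0.3
G1 X6.6 Y0.3
G1 X9.3 Y2.4
G1 X9.9 Y5.7
; layer 3
G0 Z6.4
G0 X9.9 Y5.7
G1 X8.3 Y8.8
G1 X5.1 Y10.0
G1 X1.9 Y8.9
G1 X0.1 Y6.0
G1 X0.6 Y2.6
G1 X3.2 Y0.3
G1 X6.6 Y0.3
G1 X9.3 Y2.4
G1 X9.9 Y5.7
; layer 4
G0 Z8.5
G0 X9.9 Y5.7
G1 X8.3 Y8.8
G1 X5.1 Y10.0
G1 X1.9 Y8.9
G1 X0.1 Y6.0
G1 X0.6 Y2.6
G1 X3.2 Y0.3
G1 X6.6 Y0.3
G1 X9.3 Y2.4
G1 X9.9 Y5.7
; layer 5
G0 Z10.6
G0 X9.9 Y5.7
G1 X8.3 Y8.8
G1 X5.1 Y10.0
G1 X1.9 Y8.9
G1 X0.1 Y6.0
G1 X0.6 Y2.6
G1 X3.2 Y0.3
G1 X6.6 Y0.3
G1 X9.3 Y2.4
G1 X9.9 Y5.7
; layer 6
G0 Z12.8
G0 X9.9 Y5.7
G1 X8.3 Y8.8
G1 X5.1 Y10.0
G1 X1.9 Y8.9
G1 X0.1 Y6.0
G1 X0.6 Y2.6
G1 X3.2 Y0.3
G1 X6.6 Y0.3
G1 X9.3 Y2.4
G1 X9.9 Y5.7
; layer 7
G0 Z14.9
G0 X9.9 Y5.7
G1 X8.3 Y8.8
G1 X5.1 Y10.0
G1 X1.9 Y8.9
G1 X0.1 Y6.0
G1 X0.6 Y2.6
G1 X3.2 Y0.3
G1 X6.6 Y0.3
G1 X9.3 Y2.4
G1 X9.9 Y5.7
; layer 8
G0 Z17.0
G0 X9.9 Y5.7
G1 X8.3 Y8.8
G1 X5.1 Y10.0
G1 X1.9 Y8.9
G1 X0.1 Y6.0
G1 X0.6 Y2.6
G1 X3.2 Y0.3
G1 X6.6 Y0.3
G1 X9.3 Y2.4
G1 X9.9 Y5.7
M2 ; end

The solid is a regular 9-sided prism (a cylinder approximated with 9 flat sides), circumscribed radius ≈ 5 mm, height ≈ 17 mm. Slicing at Δz = 2.1 mm — 8 equal slices spanning the solid's height, so layer i sits at z = i·h/8 — gives 8 non-empty perimeters. Each is a 9-segment closed polygon; G0 lifts to the layer z and rapids to the start vertex, then G1 traces the edges.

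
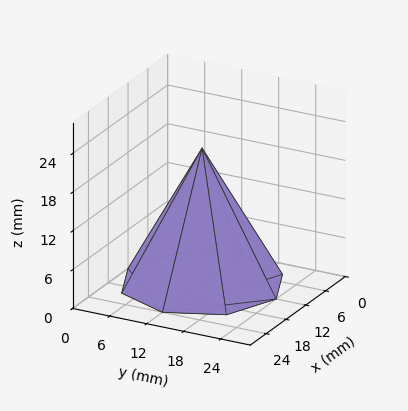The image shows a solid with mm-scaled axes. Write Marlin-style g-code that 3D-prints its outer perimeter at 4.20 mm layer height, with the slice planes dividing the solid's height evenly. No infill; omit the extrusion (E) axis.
Reading the render: the shape is a regular 8-sided pyramid, base circumscribed radius ≈ 12 mm, apex at z ≈ 21 mm (dimensions read to the nearest mm from the axis ticks). For the g-code, the solid's height is divided into equal slices at the stated Δz and each level perimeter traced with G1 moves after a G0 lift.

; perimeter-only toolpath
G21 ; units = mm
G90 ; absolute positioning
G28 ; home
; layer 1
G0 Z4.20
G0 X21.60 Y12.00
G1 X18.79 Y18.79
G1 X12.00 Y21.60
G1 X5.21 Y18.79
G1 X2.40 Y12.00
G1 X5.21 Y5.21
G1 X12.00 Y2.40
G1 X18.79 Y5.21
G1 X21.60 Y12.00
; layer 2
G0 Z8.40
G0 X19.20 Y12.00
G1 X17.09 Y17.09
G1 X12.00 Y19.20
G1 X6.91 Y17.09
G1 X4.80 Y12.00
G1 X6.91 Y6.91
G1 X12.00 Y4.80
G1 X17.09 Y6.91
G1 X19.20 Y12.00
; layer 3
G0 Z12.60
G0 X16.80 Y12.00
G1 X15.40 Y15.40
G1 X12.00 Y16.80
G1 X8.60 Y15.40
G1 X7.20 Y12.00
G1 X8.60 Y8.60
G1 X12.00 Y7.20
G1 X15.40 Y8.60
G1 X16.80 Y12.00
; layer 4
G0 Z16.80
G0 X14.40 Y12.00
G1 X13.70 Y13.70
G1 X12.00 Y14.40
G1 X10.30 Y13.70
G1 X9.60 Y12.00
G1 X10.30 Y10.30
G1 X12.00 Y9.60
G1 X13.70 Y10.30
G1 X14.40 Y12.00
M2 ; end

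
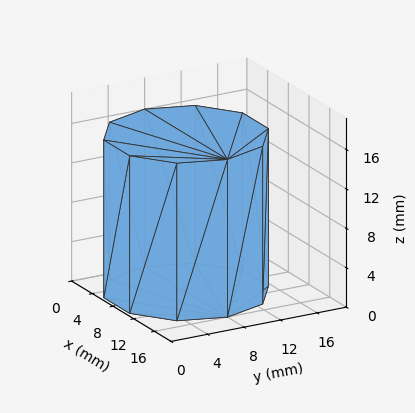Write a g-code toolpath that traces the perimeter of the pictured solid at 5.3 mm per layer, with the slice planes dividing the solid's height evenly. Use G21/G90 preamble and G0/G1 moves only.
Reading the render: the shape is a regular 10-sided prism (a cylinder approximated with 10 flat sides), circumscribed radius ≈ 8 mm, height ≈ 16 mm (dimensions read to the nearest mm from the axis ticks). For the g-code, the solid's height is divided into equal slices at the stated Δz and each level perimeter traced with G1 moves after a G0 lift.

; perimeter-only toolpath
G21 ; units = mm
G90 ; absolute positioning
G28 ; home
; layer 1
G0 Z5.3
G0 X16.0 Y8.0
G1 X14.5 Y12.7
G1 X10.5 Y15.6
G1 X5.5 Y15.6
G1 X1.5 Y12.7
G1 X0.0 Y8.0
G1 X1.5 Y3.3
G1 X5.5 Y0.4
G1 X10.5 Y0.4
G1 X14.5 Y3.3
G1 X16.0 Y8.0
; layer 2
G0 Z10.7
G0 X16.0 Y8.0
G1 X14.5 Y12.7
G1 X10.5 Y15.6
G1 X5.5 Y15.6
G1 X1.5 Y12.7
G1 X0.0 Y8.0
G1 X1.5 Y3.3
G1 X5.5 Y0.4
G1 X10.5 Y0.4
G1 X14.5 Y3.3
G1 X16.0 Y8.0
; layer 3
G0 Z16.0
G0 X16.0 Y8.0
G1 X14.5 Y12.7
G1 X10.5 Y15.6
G1 X5.5 Y15.6
G1 X1.5 Y12.7
G1 X0.0 Y8.0
G1 X1.5 Y3.3
G1 X5.5 Y0.4
G1 X10.5 Y0.4
G1 X14.5 Y3.3
G1 X16.0 Y8.0
M2 ; end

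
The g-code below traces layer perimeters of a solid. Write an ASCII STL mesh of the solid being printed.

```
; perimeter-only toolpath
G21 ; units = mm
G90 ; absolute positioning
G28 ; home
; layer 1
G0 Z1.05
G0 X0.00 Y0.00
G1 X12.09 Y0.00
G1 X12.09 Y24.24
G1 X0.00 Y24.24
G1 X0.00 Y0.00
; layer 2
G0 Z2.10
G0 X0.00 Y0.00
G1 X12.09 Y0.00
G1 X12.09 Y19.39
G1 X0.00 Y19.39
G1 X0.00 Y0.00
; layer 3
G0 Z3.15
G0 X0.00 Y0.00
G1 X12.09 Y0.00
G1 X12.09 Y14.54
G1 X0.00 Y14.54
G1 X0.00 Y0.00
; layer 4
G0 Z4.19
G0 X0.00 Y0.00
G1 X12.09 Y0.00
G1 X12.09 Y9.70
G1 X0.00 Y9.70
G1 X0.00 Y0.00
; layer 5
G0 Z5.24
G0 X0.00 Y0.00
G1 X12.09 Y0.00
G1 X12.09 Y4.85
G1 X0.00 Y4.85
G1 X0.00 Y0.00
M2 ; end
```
solid part
  facet normal 0.0000 0.0000 -1.0000
    outer loop
      vertex 12.09 29.09 0.00
      vertex 12.09 0.00 0.00
      vertex 0.00 0.00 0.00
    endloop
  endfacet
  facet normal 0.0000 0.0000 -1.0000
    outer loop
      vertex 0.00 29.09 0.00
      vertex 12.09 29.09 0.00
      vertex 0.00 0.00 0.00
    endloop
  endfacet
  facet normal 0.0000 -1.0000 0.0000
    outer loop
      vertex 0.00 0.00 0.00
      vertex 12.09 0.00 0.00
      vertex 12.09 0.00 6.29
    endloop
  endfacet
  facet normal 0.0000 -1.0000 0.0000
    outer loop
      vertex 0.00 0.00 0.00
      vertex 12.09 0.00 6.29
      vertex 0.00 0.00 6.29
    endloop
  endfacet
  facet normal 0.0000 0.2113 0.9774
    outer loop
      vertex 0.00 0.00 6.29
      vertex 12.09 0.00 6.29
      vertex 12.09 29.09 0.00
    endloop
  endfacet
  facet normal 0.0000 0.2113 0.9774
    outer loop
      vertex 0.00 0.00 6.29
      vertex 12.09 29.09 0.00
      vertex 0.00 29.09 0.00
    endloop
  endfacet
  facet normal -1.0000 0.0000 0.0000
    outer loop
      vertex 0.00 0.00 6.29
      vertex 0.00 29.09 0.00
      vertex 0.00 0.00 0.00
    endloop
  endfacet
  facet normal 1.0000 0.0000 0.0000
    outer loop
      vertex 12.09 0.00 0.00
      vertex 12.09 29.09 0.00
      vertex 12.09 0.00 6.29
    endloop
  endfacet
endsolid part

The G0 Z moves step by Δz≈1.05 mm. The G1 loops shrink linearly with z, so the solid tapers from its base footprint up to z≈6.29. Closing with a flat bottom cap and the tapered top and triangulating gives 8 facets — a wedge (ramp): 12.1 × 29.1 mm base, rising to 6.29 mm along the y=0 edge and sloping linearly to z=0 at y=29.1.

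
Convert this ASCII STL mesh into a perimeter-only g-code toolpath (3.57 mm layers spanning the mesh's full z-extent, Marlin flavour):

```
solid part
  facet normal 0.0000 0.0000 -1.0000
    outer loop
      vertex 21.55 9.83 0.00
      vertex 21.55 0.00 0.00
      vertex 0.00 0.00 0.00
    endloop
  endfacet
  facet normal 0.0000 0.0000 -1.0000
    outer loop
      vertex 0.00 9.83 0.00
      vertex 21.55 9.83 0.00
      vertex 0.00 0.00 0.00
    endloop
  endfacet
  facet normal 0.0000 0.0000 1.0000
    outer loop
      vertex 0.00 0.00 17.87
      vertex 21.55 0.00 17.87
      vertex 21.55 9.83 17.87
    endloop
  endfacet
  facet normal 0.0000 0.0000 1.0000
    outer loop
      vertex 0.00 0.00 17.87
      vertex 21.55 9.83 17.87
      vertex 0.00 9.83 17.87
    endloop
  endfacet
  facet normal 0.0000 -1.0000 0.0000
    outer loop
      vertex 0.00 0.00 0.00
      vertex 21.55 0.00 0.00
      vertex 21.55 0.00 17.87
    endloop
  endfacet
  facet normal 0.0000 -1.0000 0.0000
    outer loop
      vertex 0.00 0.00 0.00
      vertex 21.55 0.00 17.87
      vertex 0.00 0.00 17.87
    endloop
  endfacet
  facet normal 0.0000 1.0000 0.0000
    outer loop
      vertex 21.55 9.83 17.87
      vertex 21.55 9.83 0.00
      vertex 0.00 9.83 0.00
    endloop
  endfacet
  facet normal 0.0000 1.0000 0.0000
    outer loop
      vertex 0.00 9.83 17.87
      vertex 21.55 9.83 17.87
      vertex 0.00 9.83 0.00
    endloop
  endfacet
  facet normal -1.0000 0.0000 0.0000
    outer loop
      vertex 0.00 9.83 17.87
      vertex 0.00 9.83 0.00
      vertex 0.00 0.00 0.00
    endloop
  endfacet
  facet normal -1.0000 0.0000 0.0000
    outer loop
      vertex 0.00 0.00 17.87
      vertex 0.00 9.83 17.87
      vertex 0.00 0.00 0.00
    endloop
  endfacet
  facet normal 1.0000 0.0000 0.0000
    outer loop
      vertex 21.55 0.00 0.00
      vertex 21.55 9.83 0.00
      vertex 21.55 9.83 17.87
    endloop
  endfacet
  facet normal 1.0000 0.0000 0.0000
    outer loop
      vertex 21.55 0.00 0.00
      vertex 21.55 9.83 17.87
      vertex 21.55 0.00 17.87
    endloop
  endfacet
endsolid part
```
; perimeter-only toolpath
G21 ; units = mm
G90 ; absolute positioning
G28 ; home
; layer 1
G0 Z3.57
G0 X0.00 Y0.00
G1 X21.55 Y0.00
G1 X21.55 Y9.83
G1 X0.00 Y9.83
G1 X0.00 Y0.00
; layer 2
G0 Z7.15
G0 X0.00 Y0.00
G1 X21.55 Y0.00
G1 X21.55 Y9.83
G1 X0.00 Y9.83
G1 X0.00 Y0.00
; layer 3
G0 Z10.72
G0 X0.00 Y0.00
G1 X21.55 Y0.00
G1 X21.55 Y9.83
G1 X0.00 Y9.83
G1 X0.00 Y0.00
; layer 4
G0 Z14.30
G0 X0.00 Y0.00
G1 X21.55 Y0.00
G1 X21.55 Y9.83
G1 X0.00 Y9.83
G1 X0.00 Y0.00
; layer 5
G0 Z17.87
G0 X0.00 Y0.00
G1 X21.55 Y0.00
G1 X21.55 Y9.83
G1 X0.00 Y9.83
G1 X0.00 Y0.00
M2 ; end

The solid is a rectangular box, roughly 21.6 × 9.83 mm footprint and 17.9 mm tall. Slicing at Δz = 3.57 mm — 5 equal slices spanning the solid's height, so layer i sits at z = i·h/5 — gives 5 non-empty perimeters. Each is a 4-segment closed polygon; G0 lifts to the layer z and rapids to the start vertex, then G1 traces the edges.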